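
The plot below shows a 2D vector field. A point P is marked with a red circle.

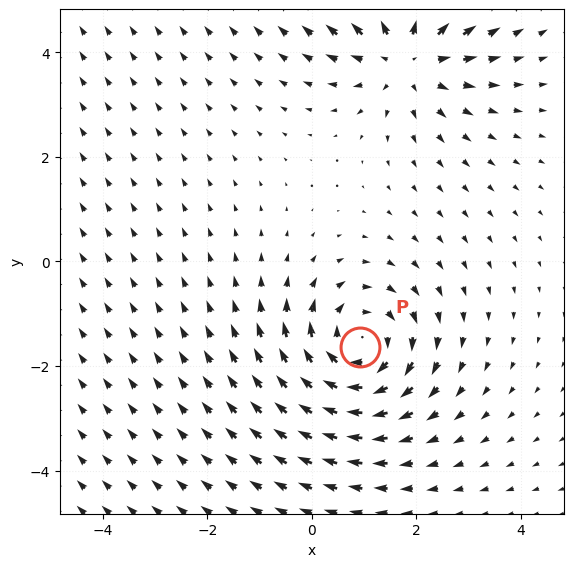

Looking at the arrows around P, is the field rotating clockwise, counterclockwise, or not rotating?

clockwise

Near P at (0.9, -1.6) the arrows circulate clockwise. The curl (z-component) there is about -4; negative curl means clockwise rotation.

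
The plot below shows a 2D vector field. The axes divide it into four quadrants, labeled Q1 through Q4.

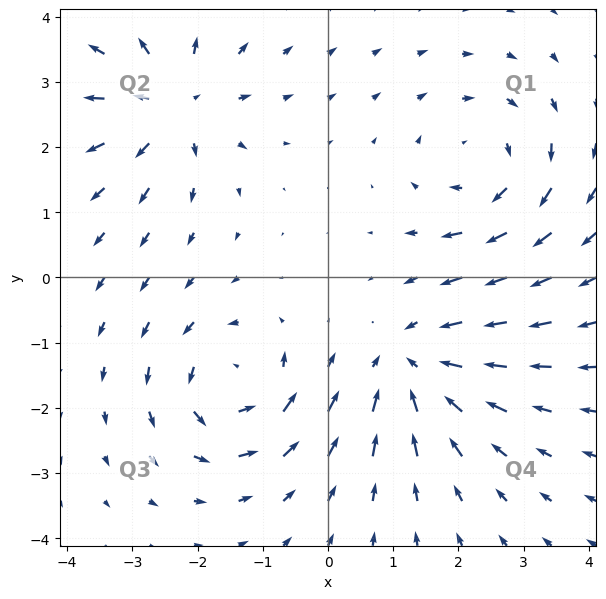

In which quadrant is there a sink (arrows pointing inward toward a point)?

Q4

The sink sits at approximately (1.3, -1.3), which lies in quadrant Q4. The divergence there is about -5, negative as expected for a sink.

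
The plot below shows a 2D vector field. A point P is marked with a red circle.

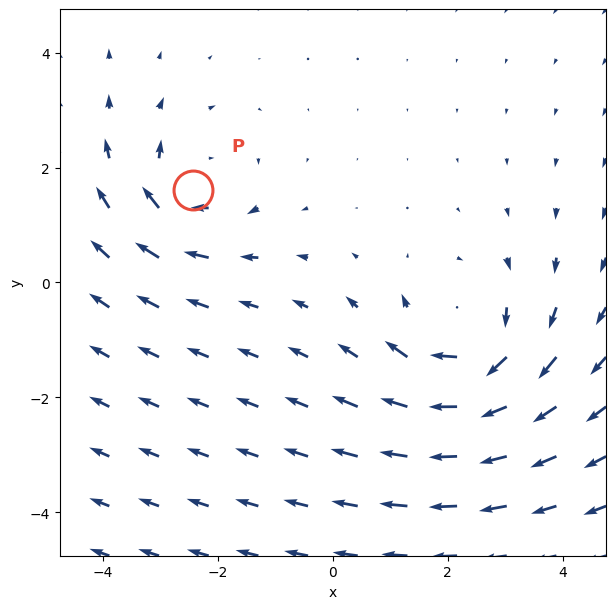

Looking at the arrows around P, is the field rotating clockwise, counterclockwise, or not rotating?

Near P at (-2.4, 1.6) the arrows circulate clockwise. The curl (z-component) there is about -3; negative curl means clockwise rotation.

clockwise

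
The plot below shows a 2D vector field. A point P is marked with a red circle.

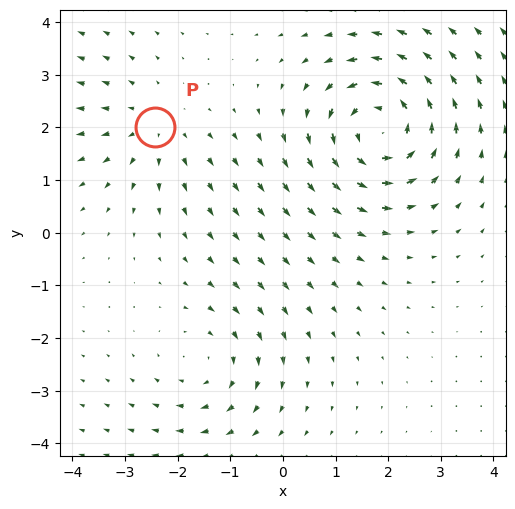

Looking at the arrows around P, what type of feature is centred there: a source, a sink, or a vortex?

source

At P (-2.4, 2.0) the arrows spread outward. Divergence about +2, curl ≈0 — positive divergence with near-zero curl is a source.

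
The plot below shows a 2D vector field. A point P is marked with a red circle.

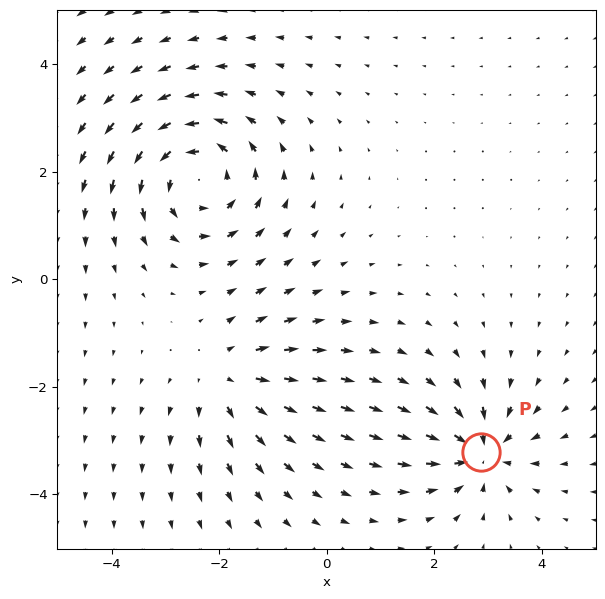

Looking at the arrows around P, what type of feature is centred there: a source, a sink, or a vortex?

sink

At P (2.9, -3.2) the arrows converge inward. Divergence about -5, curl ≈0 — negative divergence with near-zero curl is a sink.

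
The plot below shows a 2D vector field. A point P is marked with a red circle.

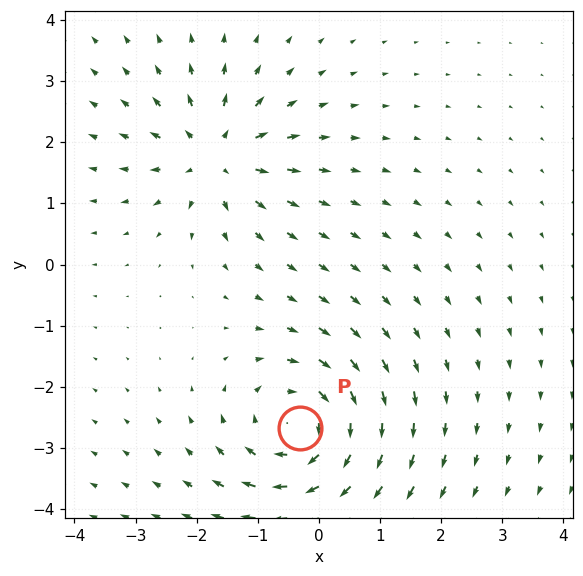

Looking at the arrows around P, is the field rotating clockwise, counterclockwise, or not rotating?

clockwise

Near P at (-0.3, -2.7) the arrows circulate clockwise. The curl (z-component) there is about -3; negative curl means clockwise rotation.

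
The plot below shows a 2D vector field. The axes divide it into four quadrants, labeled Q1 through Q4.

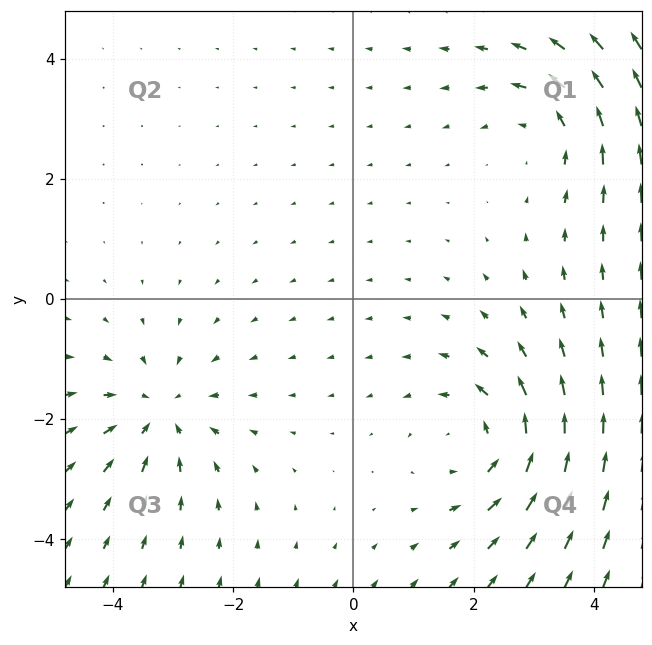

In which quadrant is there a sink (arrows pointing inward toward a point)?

Q3

The sink sits at approximately (-3.2, -1.9), which lies in quadrant Q3. The divergence there is about -3, negative as expected for a sink.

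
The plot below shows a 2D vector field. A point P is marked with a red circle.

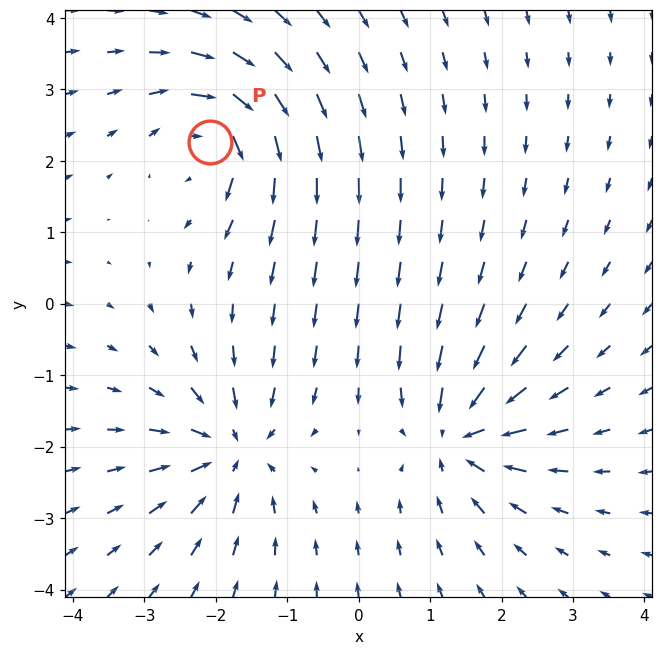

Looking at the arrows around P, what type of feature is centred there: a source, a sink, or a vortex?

At P (-2.1, 2.3) the arrows circulate clockwise. Divergence ≈0, curl about -6 — near-zero divergence with nonzero curl is a vortex.

vortex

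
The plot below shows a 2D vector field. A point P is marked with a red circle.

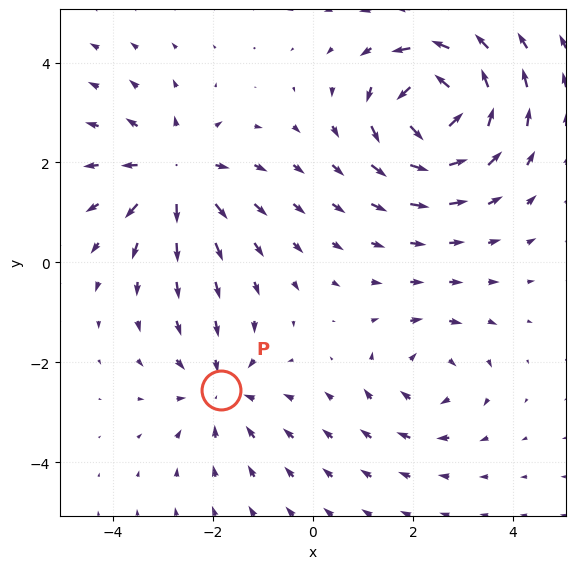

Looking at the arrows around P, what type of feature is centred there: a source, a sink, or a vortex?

sink

At P (-1.8, -2.5) the arrows converge inward. Divergence about -3, curl ≈0 — negative divergence with near-zero curl is a sink.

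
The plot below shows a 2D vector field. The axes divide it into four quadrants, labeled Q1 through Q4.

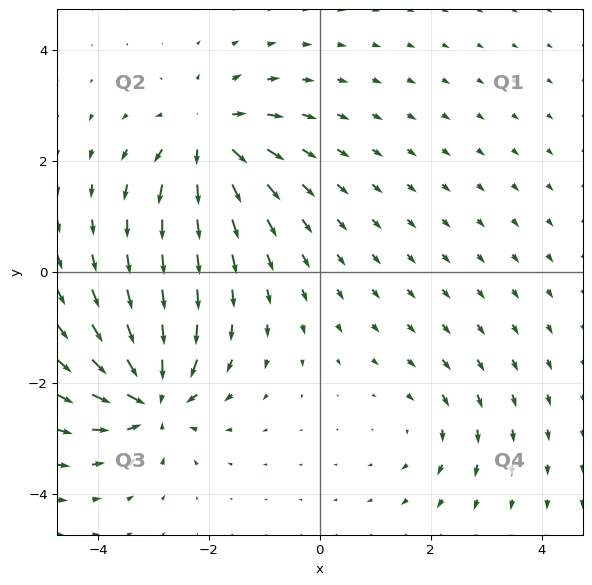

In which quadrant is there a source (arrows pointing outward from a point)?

The source sits at approximately (-2.0, 2.4), which lies in quadrant Q2. The divergence there is about +6, positive as expected for a source.

Q2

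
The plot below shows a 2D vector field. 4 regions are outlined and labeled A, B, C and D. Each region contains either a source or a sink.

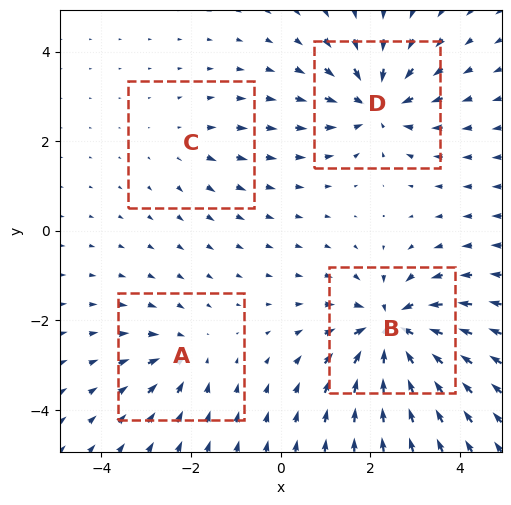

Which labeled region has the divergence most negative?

B

Divergence at each region's feature centre — A: about -3, B: about -8, C: about +2, D: about -6. Region B is most negative.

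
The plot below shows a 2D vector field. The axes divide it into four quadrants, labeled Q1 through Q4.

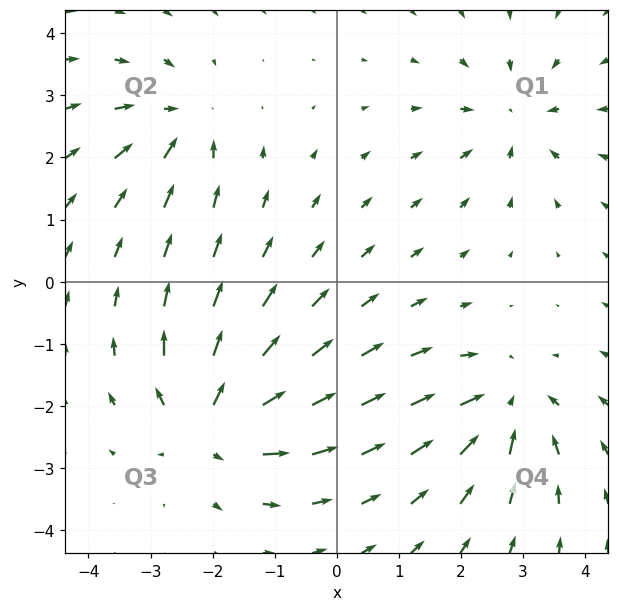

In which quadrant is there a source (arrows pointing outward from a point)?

The source sits at approximately (-2.0, -2.3), which lies in quadrant Q3. The divergence there is about +6, positive as expected for a source.

Q3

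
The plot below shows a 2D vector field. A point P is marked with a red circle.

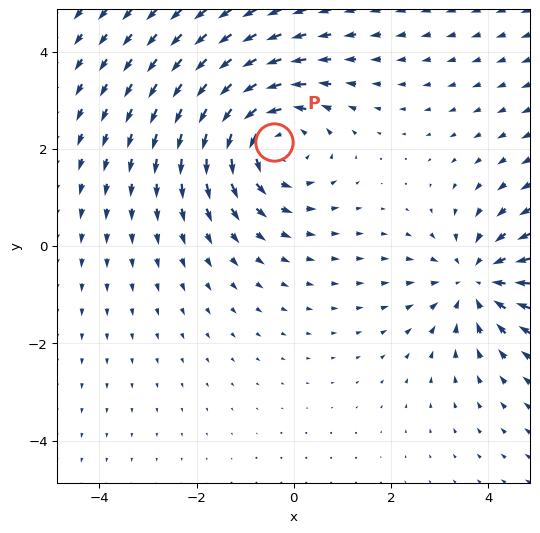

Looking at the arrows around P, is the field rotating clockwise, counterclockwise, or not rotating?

Near P at (-0.4, 2.1) the arrows circulate counterclockwise. The curl (z-component) there is about +3; positive curl means counterclockwise rotation.

counterclockwise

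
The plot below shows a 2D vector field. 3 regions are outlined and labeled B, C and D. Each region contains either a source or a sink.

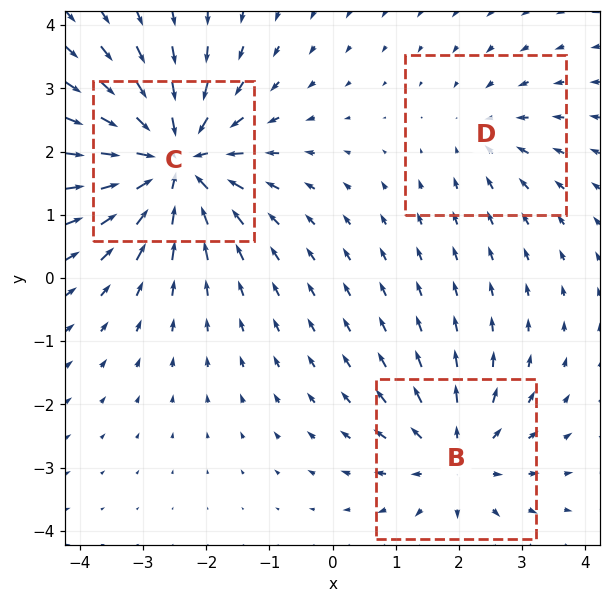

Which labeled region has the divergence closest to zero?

Divergence at each region's feature centre — B: about +3, C: about -5, D: about -2. Region D is closest to zero.

D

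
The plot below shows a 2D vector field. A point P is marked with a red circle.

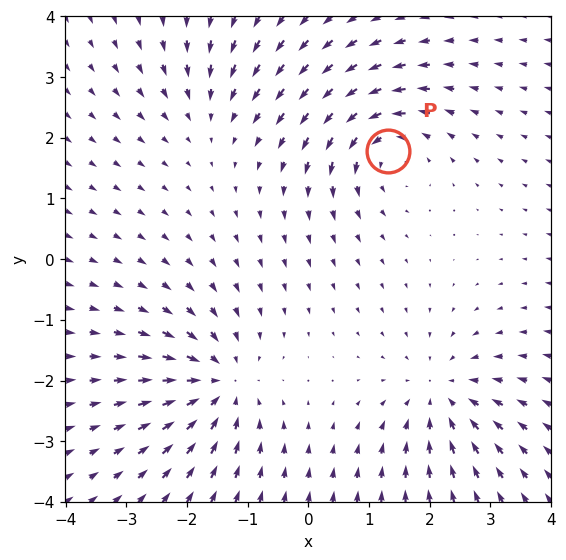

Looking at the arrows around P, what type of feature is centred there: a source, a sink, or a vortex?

At P (1.3, 1.8) the arrows circulate counterclockwise. Divergence ≈0, curl about +6 — near-zero divergence with nonzero curl is a vortex.

vortex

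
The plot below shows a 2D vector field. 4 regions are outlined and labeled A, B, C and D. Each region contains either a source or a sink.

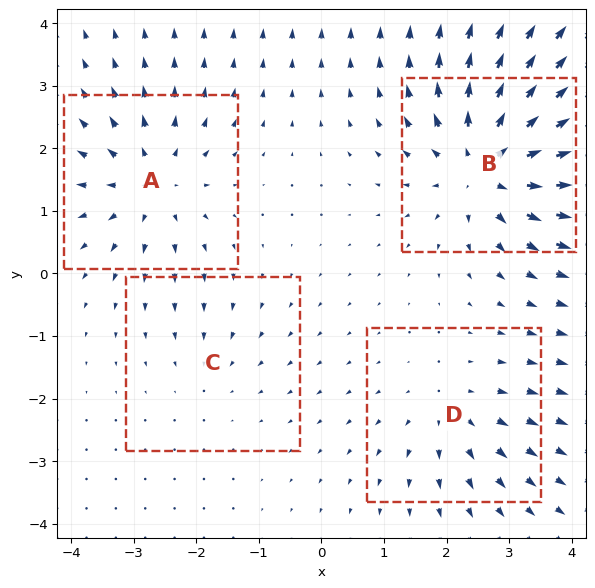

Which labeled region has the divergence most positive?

Divergence at each region's feature centre — A: about +5, B: about +7, C: about -2, D: about +4. Region B is most positive.

B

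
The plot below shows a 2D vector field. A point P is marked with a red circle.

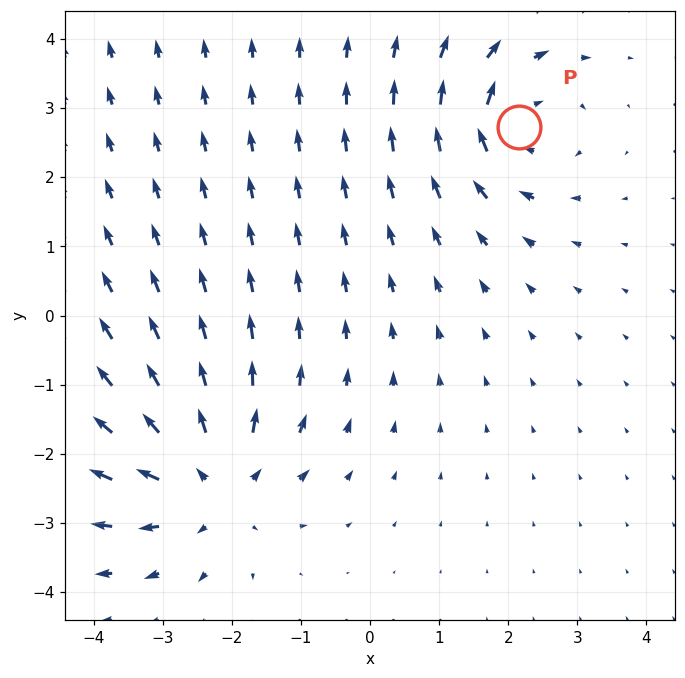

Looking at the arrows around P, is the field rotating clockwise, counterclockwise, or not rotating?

Near P at (2.2, 2.7) the arrows circulate clockwise. The curl (z-component) there is about -4; negative curl means clockwise rotation.

clockwise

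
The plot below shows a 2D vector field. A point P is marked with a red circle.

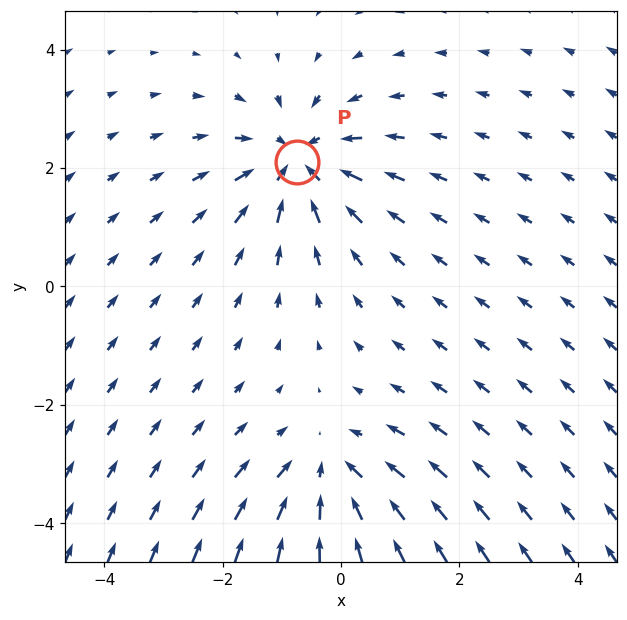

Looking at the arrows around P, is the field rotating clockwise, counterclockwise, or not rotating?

not rotating

Near P at (-0.7, 2.1) the arrows show no circulation. The curl there is ≈0.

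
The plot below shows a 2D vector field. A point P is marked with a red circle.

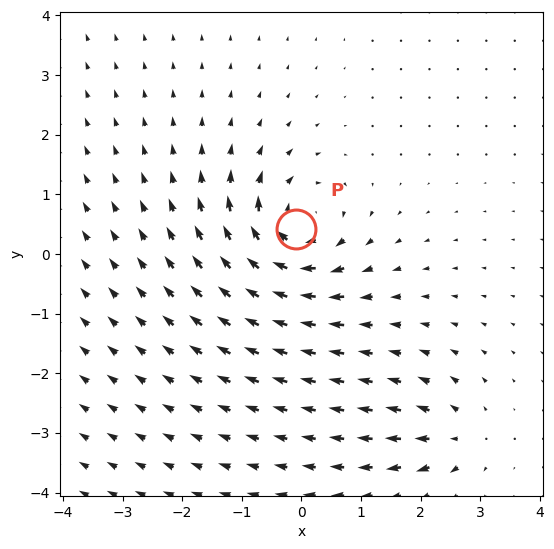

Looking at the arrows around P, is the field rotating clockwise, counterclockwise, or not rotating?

Near P at (-0.1, 0.4) the arrows circulate clockwise. The curl (z-component) there is about -7; negative curl means clockwise rotation.

clockwise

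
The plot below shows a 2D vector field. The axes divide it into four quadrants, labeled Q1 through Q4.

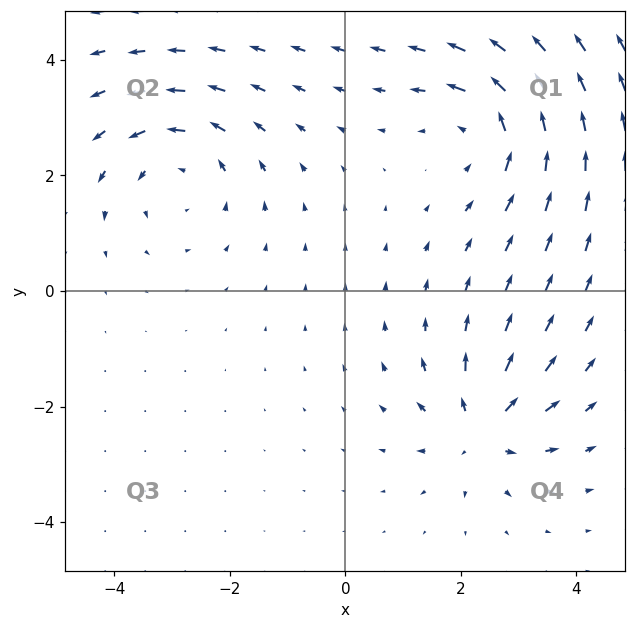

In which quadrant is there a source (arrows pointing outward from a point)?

The source sits at approximately (2.4, -2.4), which lies in quadrant Q4. The divergence there is about +5, positive as expected for a source.

Q4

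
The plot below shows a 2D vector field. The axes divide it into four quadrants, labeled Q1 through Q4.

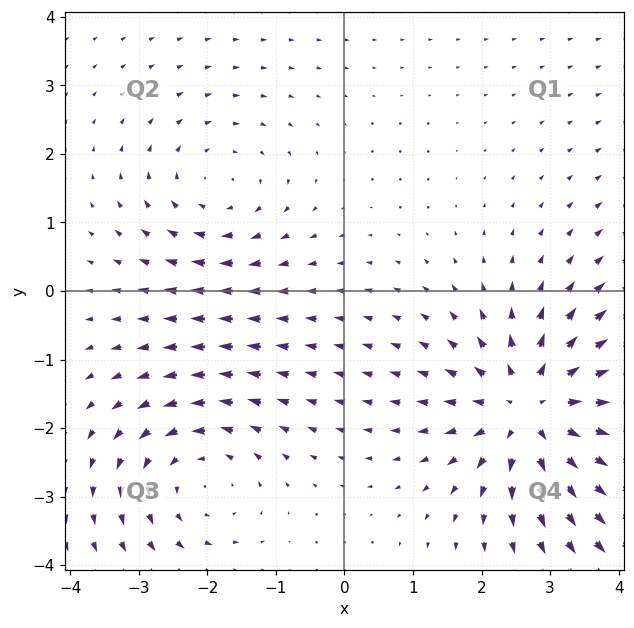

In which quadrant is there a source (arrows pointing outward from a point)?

The source sits at approximately (2.8, -1.7), which lies in quadrant Q4. The divergence there is about +5, positive as expected for a source.

Q4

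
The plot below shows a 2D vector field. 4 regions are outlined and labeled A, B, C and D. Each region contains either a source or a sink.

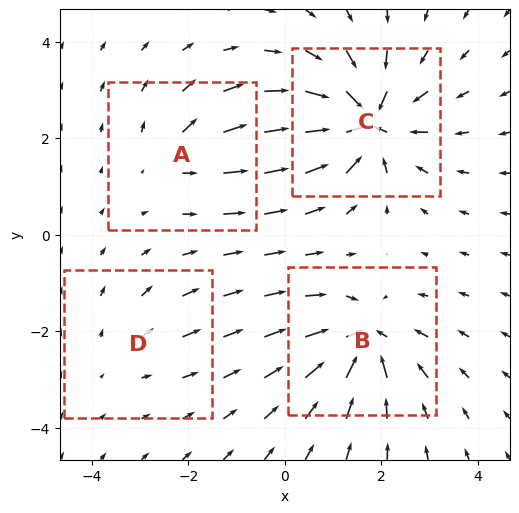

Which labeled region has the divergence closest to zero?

Divergence at each region's feature centre — A: about +4, B: about -6, C: about -8, D: about +2. Region D is closest to zero.

D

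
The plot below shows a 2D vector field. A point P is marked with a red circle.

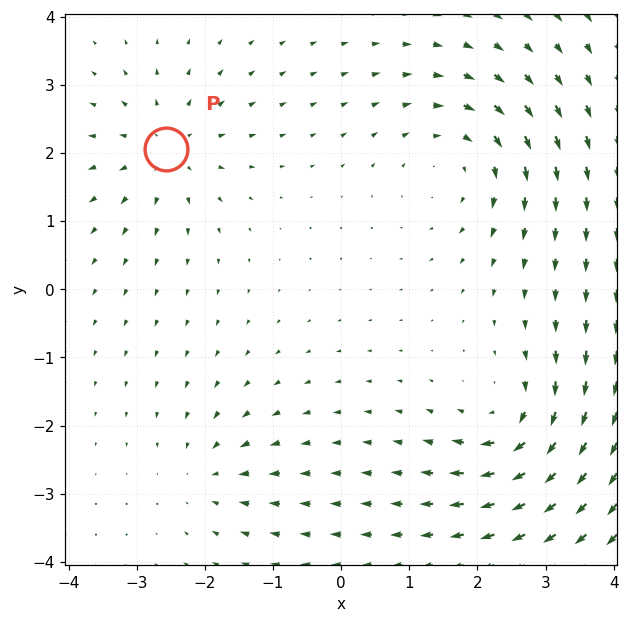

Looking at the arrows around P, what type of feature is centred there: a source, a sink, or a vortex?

source

At P (-2.6, 2.1) the arrows spread outward. Divergence about +4, curl ≈0 — positive divergence with near-zero curl is a source.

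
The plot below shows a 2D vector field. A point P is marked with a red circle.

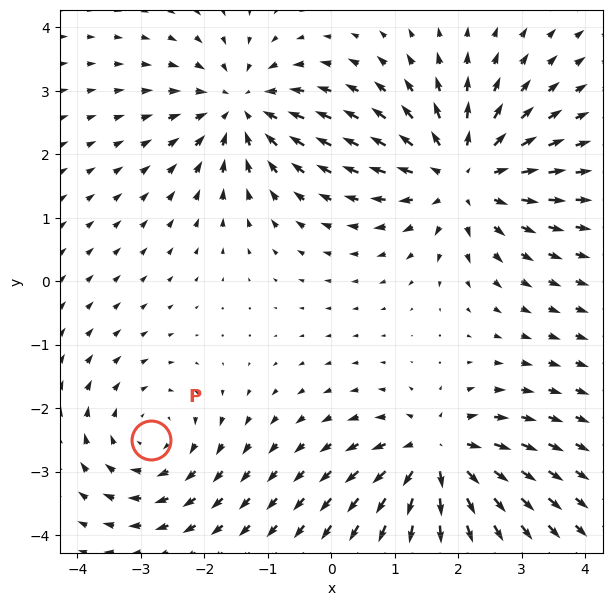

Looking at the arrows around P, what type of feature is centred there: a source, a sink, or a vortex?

At P (-2.8, -2.5) the arrows circulate clockwise. Divergence ≈0, curl about -3 — near-zero divergence with nonzero curl is a vortex.

vortex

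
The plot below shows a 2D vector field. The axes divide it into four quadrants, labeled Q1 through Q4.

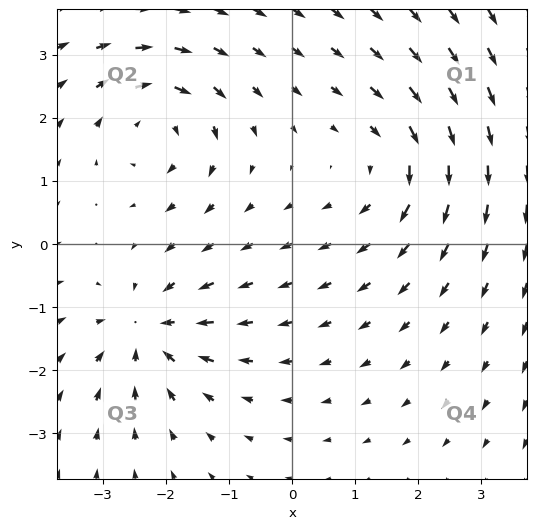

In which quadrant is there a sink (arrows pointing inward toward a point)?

Q3

The sink sits at approximately (-2.3, -1.4), which lies in quadrant Q3. The divergence there is about -4, negative as expected for a sink.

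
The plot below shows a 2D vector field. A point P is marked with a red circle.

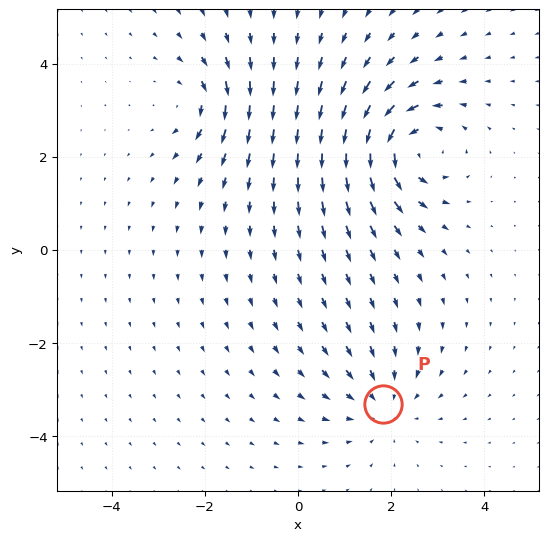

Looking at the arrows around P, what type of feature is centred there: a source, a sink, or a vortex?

At P (1.8, -3.3) the arrows converge inward. Divergence about -3, curl ≈0 — negative divergence with near-zero curl is a sink.

sink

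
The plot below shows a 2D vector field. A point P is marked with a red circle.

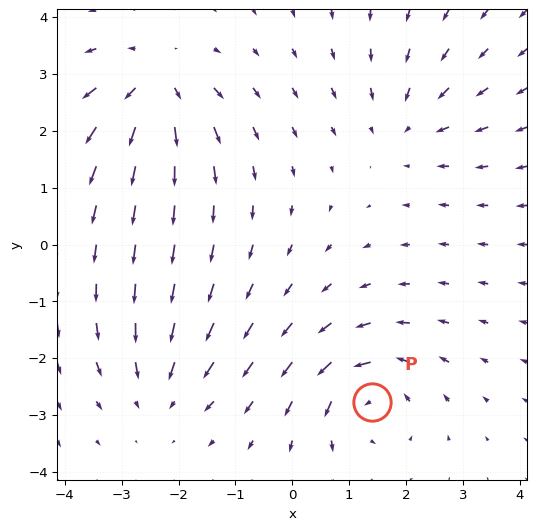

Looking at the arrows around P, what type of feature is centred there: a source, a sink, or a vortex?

At P (1.4, -2.8) the arrows circulate counterclockwise. Divergence ≈0, curl about +6 — near-zero divergence with nonzero curl is a vortex.

vortex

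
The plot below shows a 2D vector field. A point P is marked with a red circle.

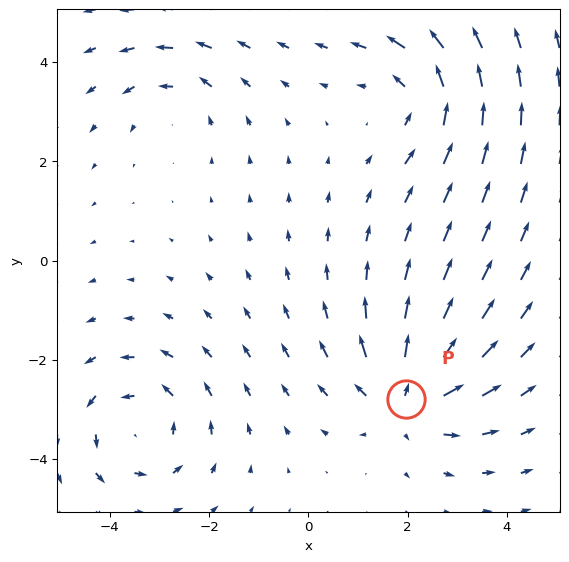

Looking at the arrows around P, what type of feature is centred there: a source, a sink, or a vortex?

source

At P (2.0, -2.8) the arrows spread outward. Divergence about +5, curl ≈0 — positive divergence with near-zero curl is a source.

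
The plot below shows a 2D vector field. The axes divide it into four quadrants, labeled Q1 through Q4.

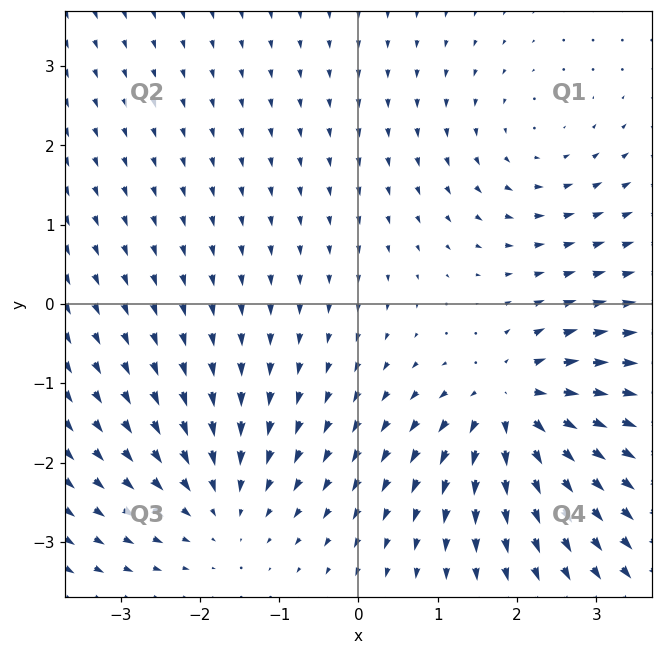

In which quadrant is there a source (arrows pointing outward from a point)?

The source sits at approximately (2.0, -1.3), which lies in quadrant Q4. The divergence there is about +5, positive as expected for a source.

Q4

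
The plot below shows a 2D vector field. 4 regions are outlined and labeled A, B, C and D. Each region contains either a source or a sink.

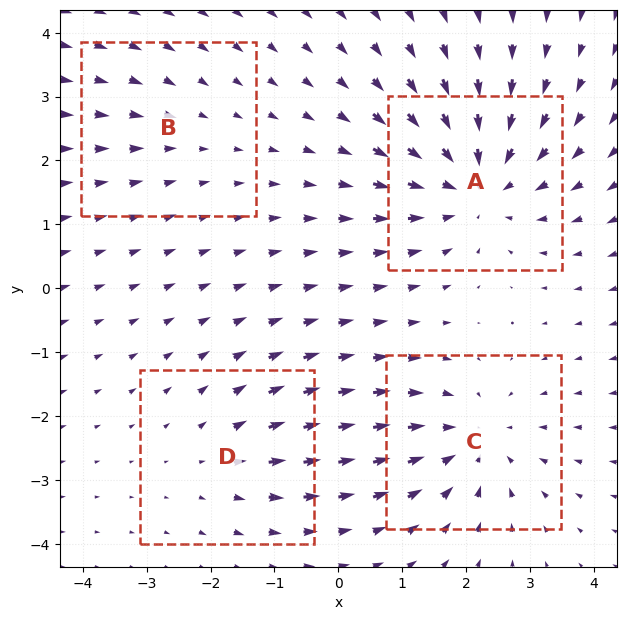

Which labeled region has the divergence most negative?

Divergence at each region's feature centre — A: about -6, B: about -2, C: about -4, D: about +3. Region A is most negative.

A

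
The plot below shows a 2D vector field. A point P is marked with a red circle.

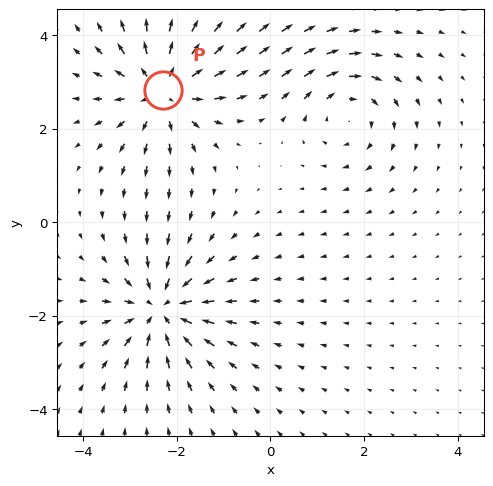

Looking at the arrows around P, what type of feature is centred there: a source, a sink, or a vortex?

source

At P (-2.3, 2.8) the arrows spread outward. Divergence about +5, curl ≈0 — positive divergence with near-zero curl is a source.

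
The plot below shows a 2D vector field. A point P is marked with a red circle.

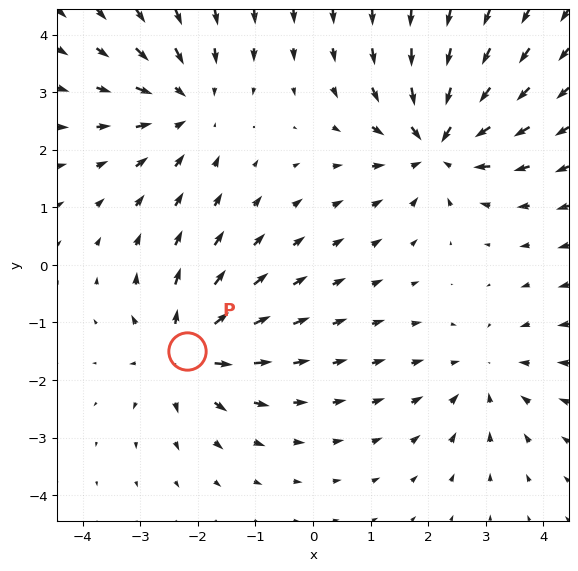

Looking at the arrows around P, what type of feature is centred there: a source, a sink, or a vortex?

source

At P (-2.2, -1.5) the arrows spread outward. Divergence about +5, curl ≈0 — positive divergence with near-zero curl is a source.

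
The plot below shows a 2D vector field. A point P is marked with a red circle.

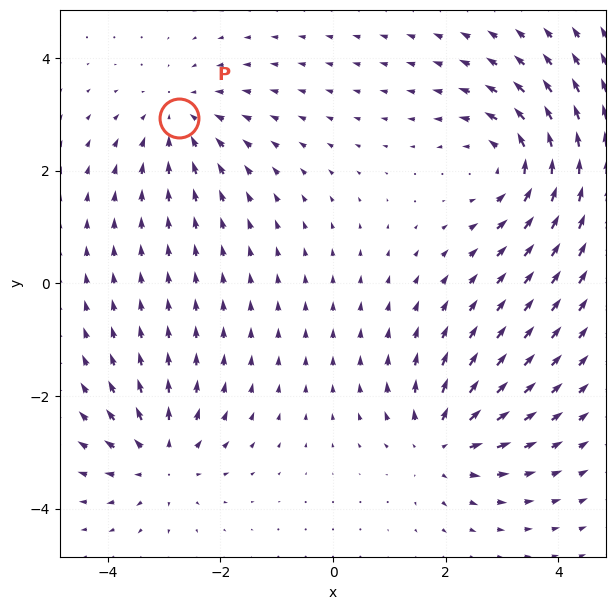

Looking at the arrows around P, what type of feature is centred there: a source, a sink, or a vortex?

sink

At P (-2.7, 2.9) the arrows converge inward. Divergence about -3, curl ≈0 — negative divergence with near-zero curl is a sink.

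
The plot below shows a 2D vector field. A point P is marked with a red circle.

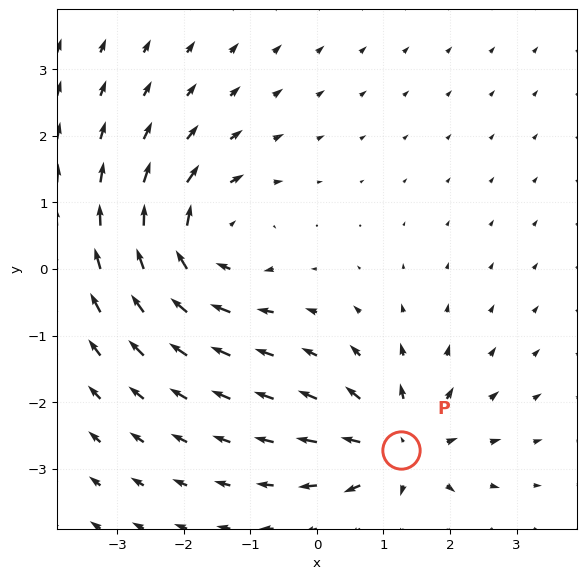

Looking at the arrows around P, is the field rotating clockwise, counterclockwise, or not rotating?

Near P at (1.3, -2.7) the arrows show no circulation. The curl there is ≈0.

not rotating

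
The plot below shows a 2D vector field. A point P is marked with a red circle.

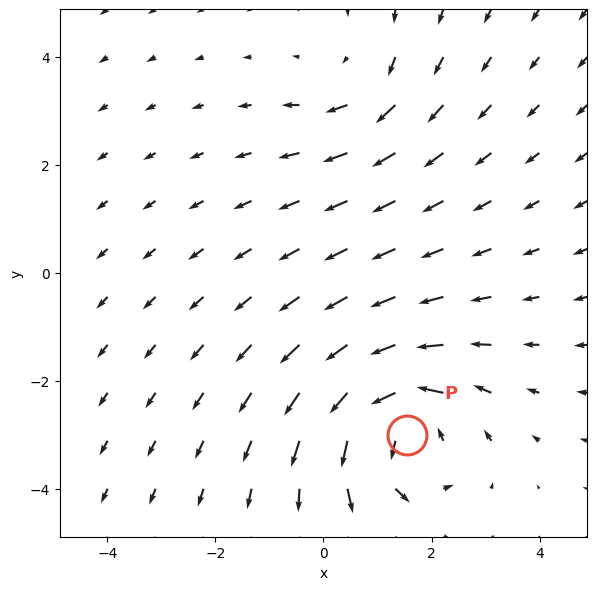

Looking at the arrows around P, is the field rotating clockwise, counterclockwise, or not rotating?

Near P at (1.5, -3.0) the arrows circulate counterclockwise. The curl (z-component) there is about +5; positive curl means counterclockwise rotation.

counterclockwise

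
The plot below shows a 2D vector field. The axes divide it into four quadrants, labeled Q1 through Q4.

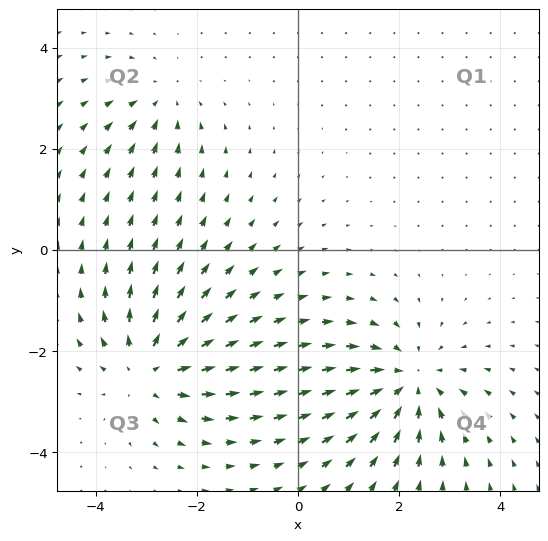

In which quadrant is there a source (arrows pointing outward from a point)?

Q3

The source sits at approximately (-2.9, -2.3), which lies in quadrant Q3. The divergence there is about +5, positive as expected for a source.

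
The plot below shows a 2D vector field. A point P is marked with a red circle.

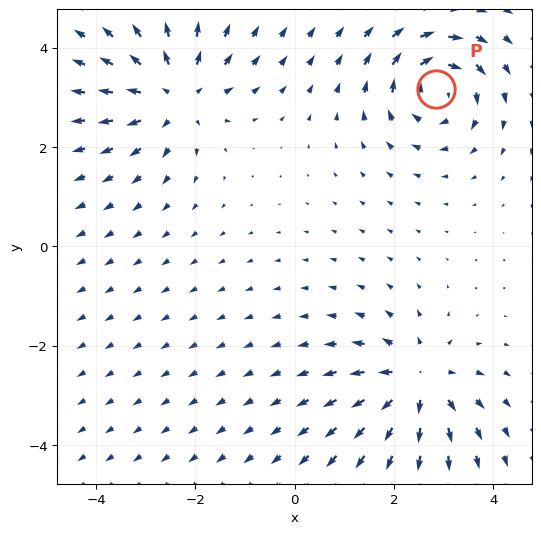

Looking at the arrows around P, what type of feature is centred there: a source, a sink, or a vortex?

vortex

At P (2.9, 3.2) the arrows circulate clockwise. Divergence ≈0, curl about -6 — near-zero divergence with nonzero curl is a vortex.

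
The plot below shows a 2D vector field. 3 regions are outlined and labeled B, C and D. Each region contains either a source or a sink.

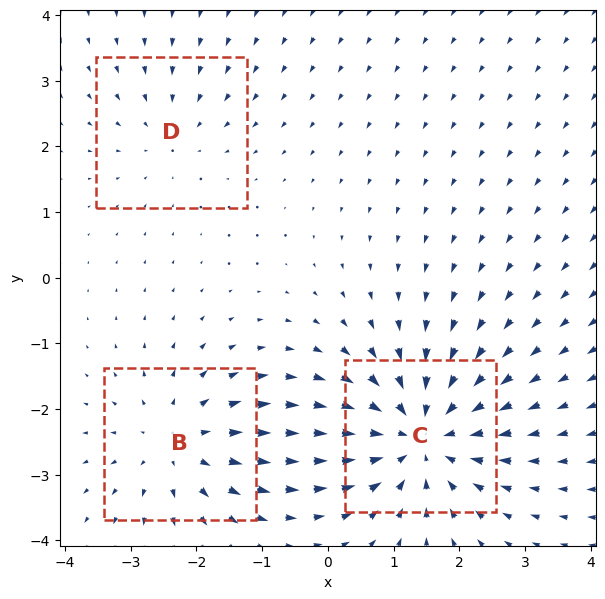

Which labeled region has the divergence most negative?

C

Divergence at each region's feature centre — B: about +3, C: about -5, D: about -2. Region C is most negative.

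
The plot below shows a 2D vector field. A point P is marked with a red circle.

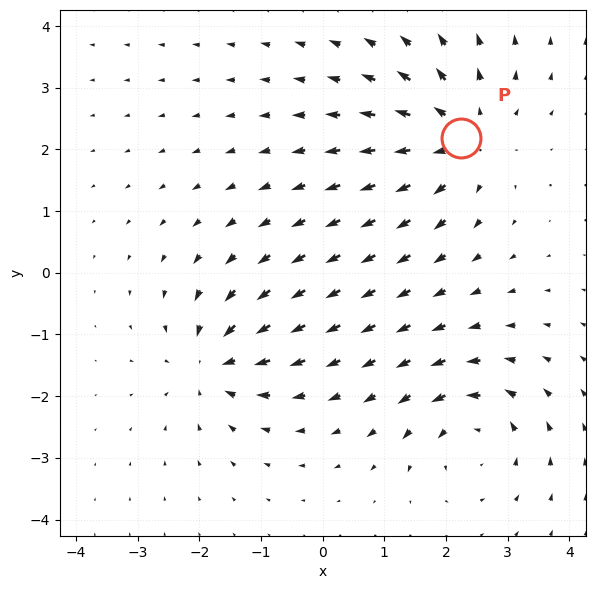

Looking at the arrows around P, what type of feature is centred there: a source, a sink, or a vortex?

source

At P (2.2, 2.2) the arrows spread outward. Divergence about +4, curl ≈0 — positive divergence with near-zero curl is a source.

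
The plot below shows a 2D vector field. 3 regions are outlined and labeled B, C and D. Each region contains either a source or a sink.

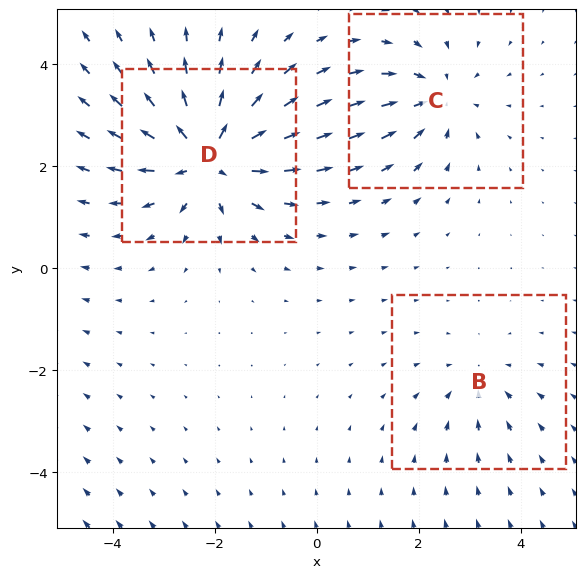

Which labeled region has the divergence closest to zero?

B

Divergence at each region's feature centre — B: about -2, C: about -3, D: about +6. Region B is closest to zero.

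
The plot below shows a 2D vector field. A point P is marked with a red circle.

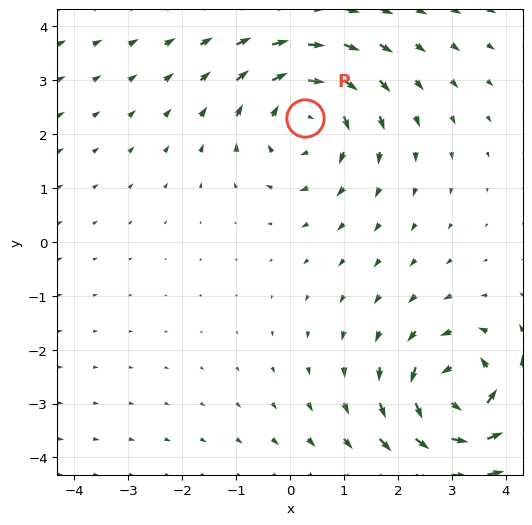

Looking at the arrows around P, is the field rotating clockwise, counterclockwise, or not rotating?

Near P at (0.3, 2.3) the arrows circulate clockwise. The curl (z-component) there is about -3; negative curl means clockwise rotation.

clockwise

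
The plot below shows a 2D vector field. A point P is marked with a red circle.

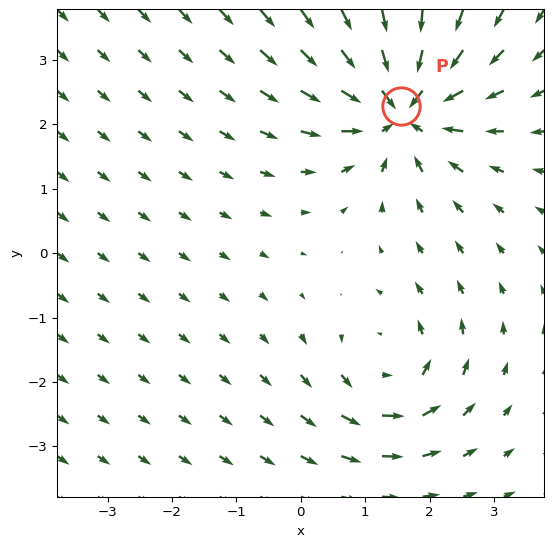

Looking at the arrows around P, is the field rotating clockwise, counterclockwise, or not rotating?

Near P at (1.6, 2.3) the arrows show no circulation. The curl there is ≈0.

not rotating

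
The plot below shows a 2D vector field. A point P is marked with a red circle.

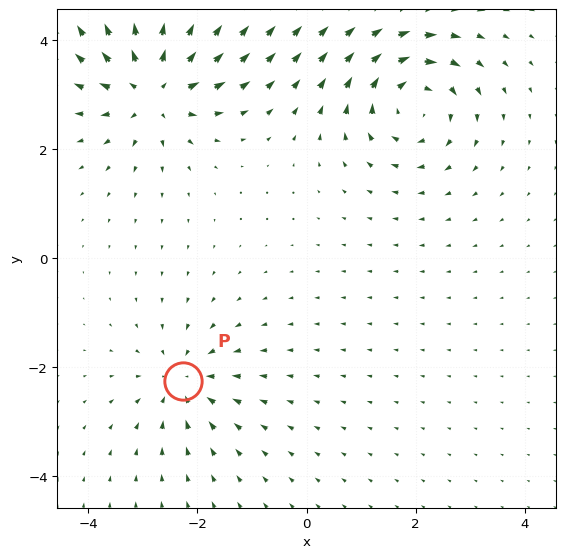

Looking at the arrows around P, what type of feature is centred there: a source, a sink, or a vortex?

At P (-2.3, -2.3) the arrows converge inward. Divergence about -4, curl ≈0 — negative divergence with near-zero curl is a sink.

sink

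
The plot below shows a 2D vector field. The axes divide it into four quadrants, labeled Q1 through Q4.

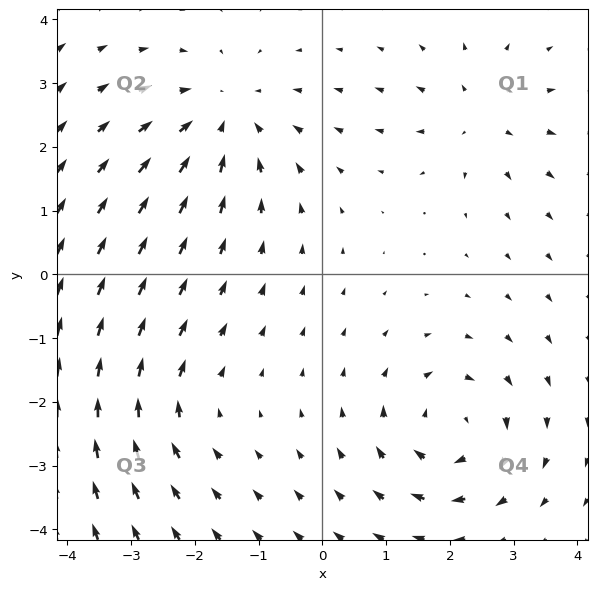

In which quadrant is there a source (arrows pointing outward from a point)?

Q1

The source sits at approximately (2.5, 2.5), which lies in quadrant Q1. The divergence there is about +4, positive as expected for a source.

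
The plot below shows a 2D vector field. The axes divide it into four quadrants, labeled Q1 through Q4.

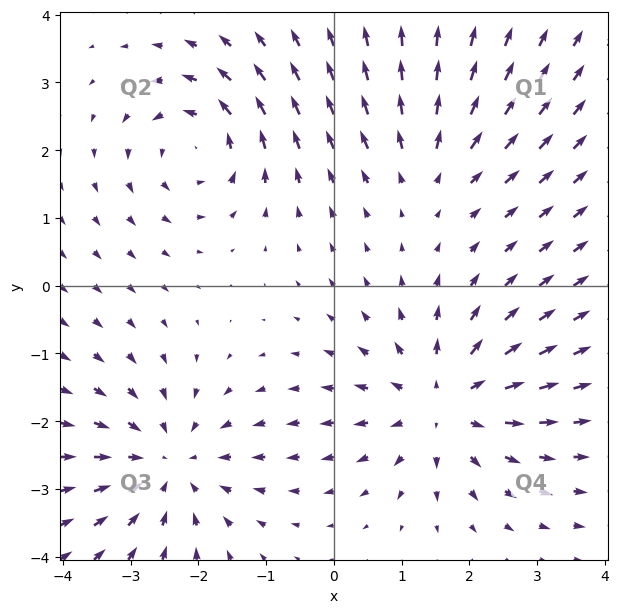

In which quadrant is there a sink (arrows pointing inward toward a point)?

Q3

The sink sits at approximately (-2.4, -2.6), which lies in quadrant Q3. The divergence there is about -4, negative as expected for a sink.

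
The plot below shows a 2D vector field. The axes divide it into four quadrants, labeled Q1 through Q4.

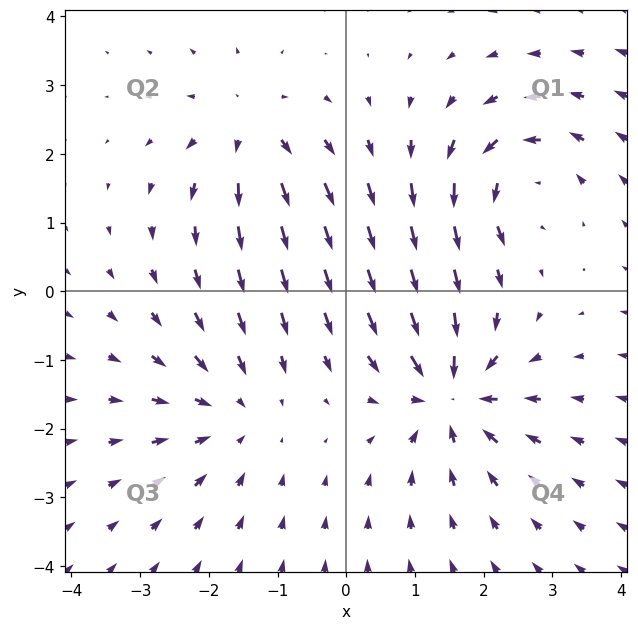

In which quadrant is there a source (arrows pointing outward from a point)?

The source sits at approximately (-1.4, 2.3), which lies in quadrant Q2. The divergence there is about +3, positive as expected for a source.

Q2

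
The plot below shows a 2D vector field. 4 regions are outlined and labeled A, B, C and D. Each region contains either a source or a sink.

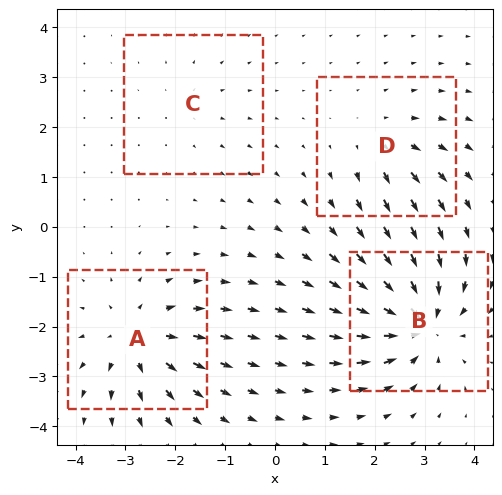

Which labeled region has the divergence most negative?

Divergence at each region's feature centre — A: about +6, B: about -8, C: about +2, D: about +4. Region B is most negative.

B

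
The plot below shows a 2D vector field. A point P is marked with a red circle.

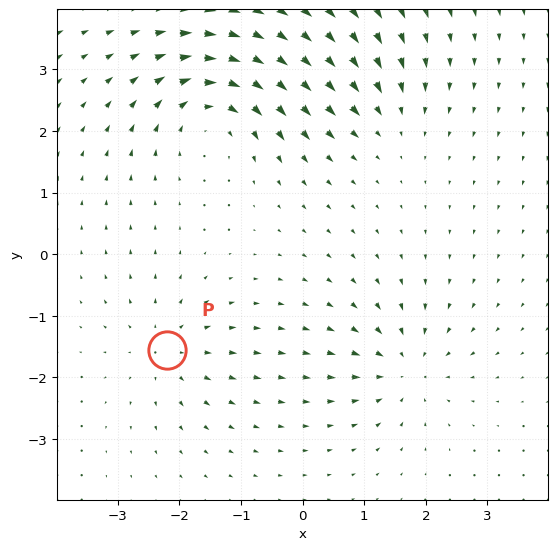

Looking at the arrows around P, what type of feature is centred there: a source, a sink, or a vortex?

source

At P (-2.2, -1.5) the arrows spread outward. Divergence about +3, curl ≈0 — positive divergence with near-zero curl is a source.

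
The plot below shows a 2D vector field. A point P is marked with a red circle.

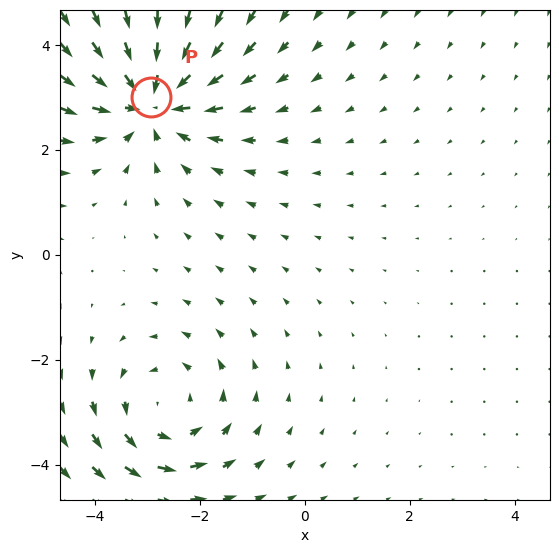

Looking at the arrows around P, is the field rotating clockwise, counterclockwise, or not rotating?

Near P at (-2.9, 3.0) the arrows show no circulation. The curl there is ≈0.

not rotating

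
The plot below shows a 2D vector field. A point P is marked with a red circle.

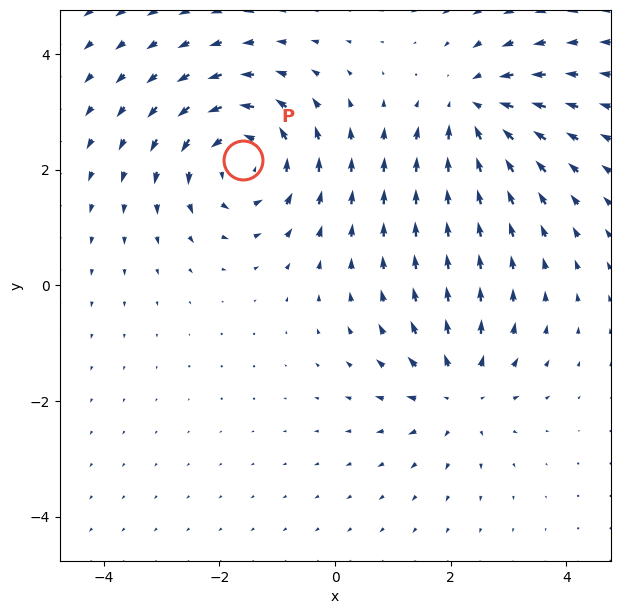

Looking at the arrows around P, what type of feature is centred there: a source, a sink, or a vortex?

At P (-1.6, 2.2) the arrows circulate counterclockwise. Divergence ≈0, curl about +5 — near-zero divergence with nonzero curl is a vortex.

vortex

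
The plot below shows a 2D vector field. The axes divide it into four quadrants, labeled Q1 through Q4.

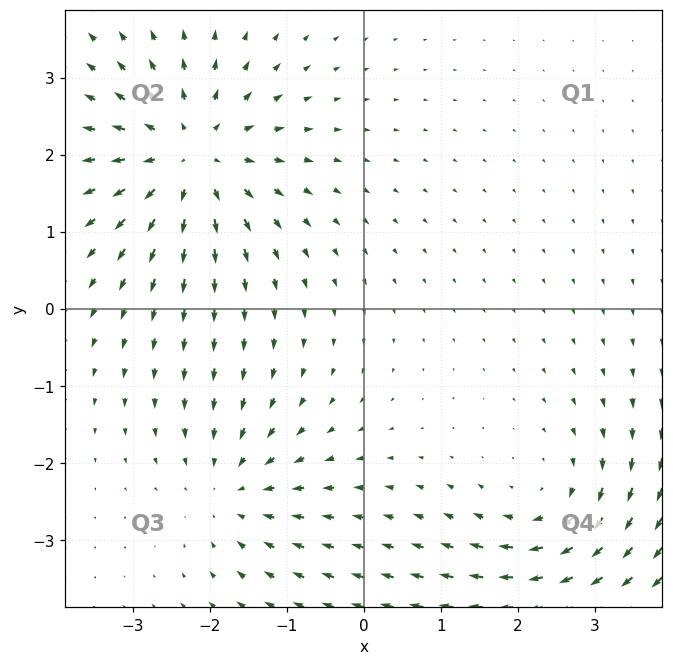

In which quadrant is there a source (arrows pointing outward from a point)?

The source sits at approximately (-2.2, 2.0), which lies in quadrant Q2. The divergence there is about +6, positive as expected for a source.

Q2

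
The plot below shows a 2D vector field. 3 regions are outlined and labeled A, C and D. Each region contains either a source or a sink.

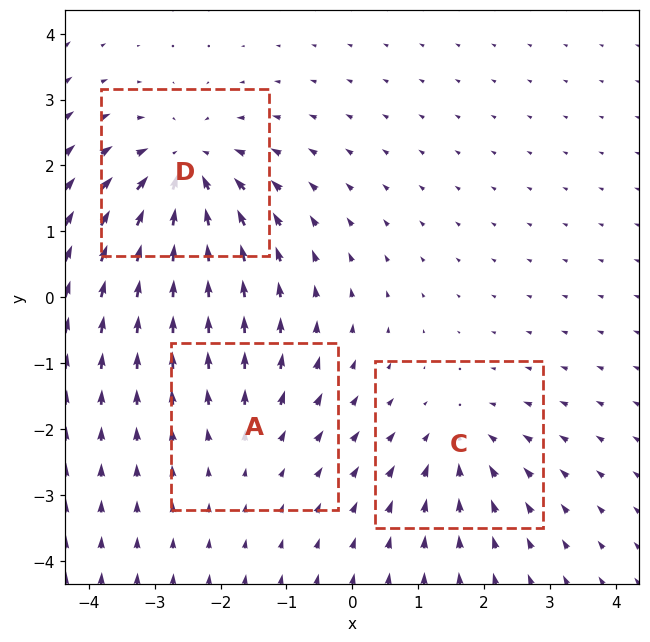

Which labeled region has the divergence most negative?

Divergence at each region's feature centre — A: about +2, C: about -3, D: about -5. Region D is most negative.

D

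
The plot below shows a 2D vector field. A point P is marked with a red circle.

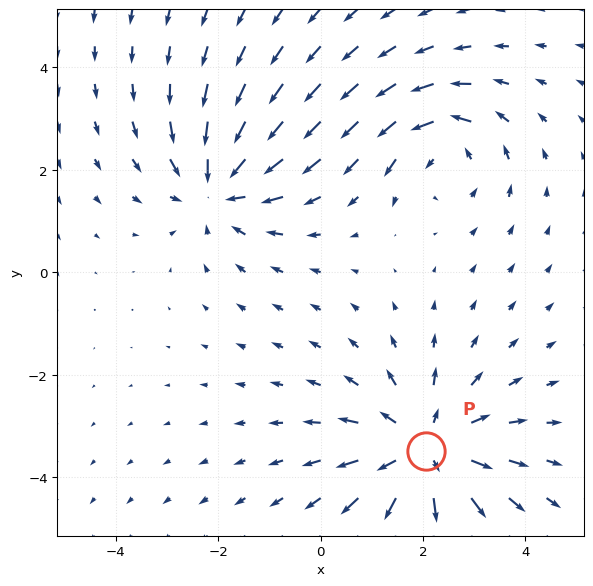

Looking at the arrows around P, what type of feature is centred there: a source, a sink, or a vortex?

source

At P (2.0, -3.5) the arrows spread outward. Divergence about +4, curl ≈0 — positive divergence with near-zero curl is a source.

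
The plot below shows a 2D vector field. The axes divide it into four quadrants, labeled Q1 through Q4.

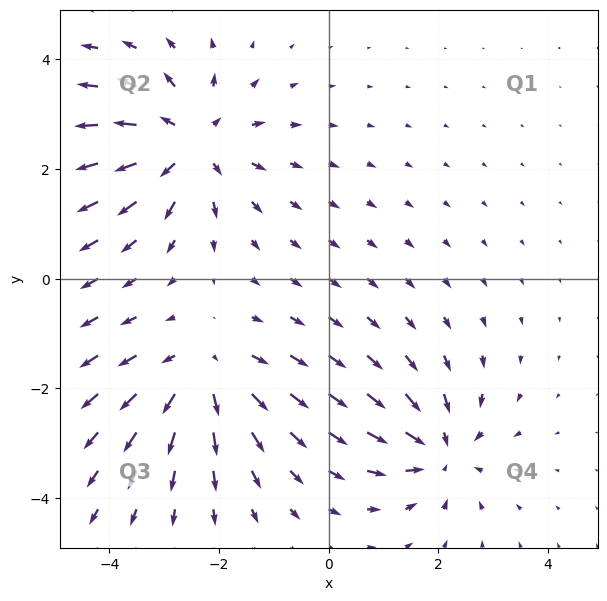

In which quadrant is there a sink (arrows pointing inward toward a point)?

The sink sits at approximately (2.0, -3.1), which lies in quadrant Q4. The divergence there is about -4, negative as expected for a sink.

Q4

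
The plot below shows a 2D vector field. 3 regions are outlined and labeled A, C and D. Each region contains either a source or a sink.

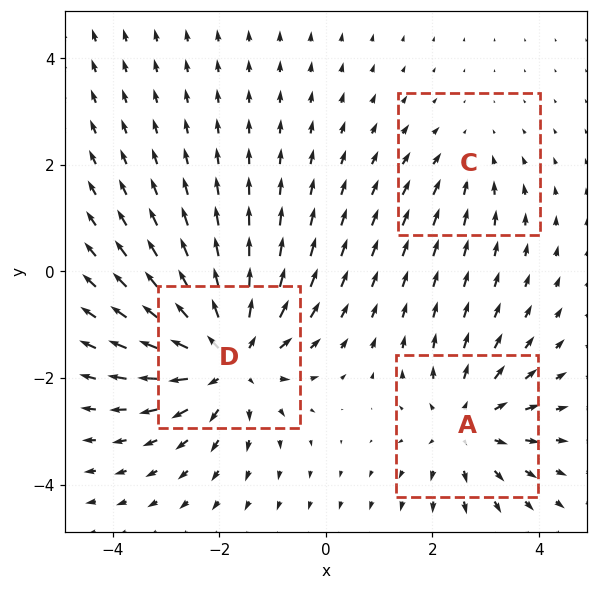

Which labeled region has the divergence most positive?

D

Divergence at each region's feature centre — A: about +3, C: about -2, D: about +5. Region D is most positive.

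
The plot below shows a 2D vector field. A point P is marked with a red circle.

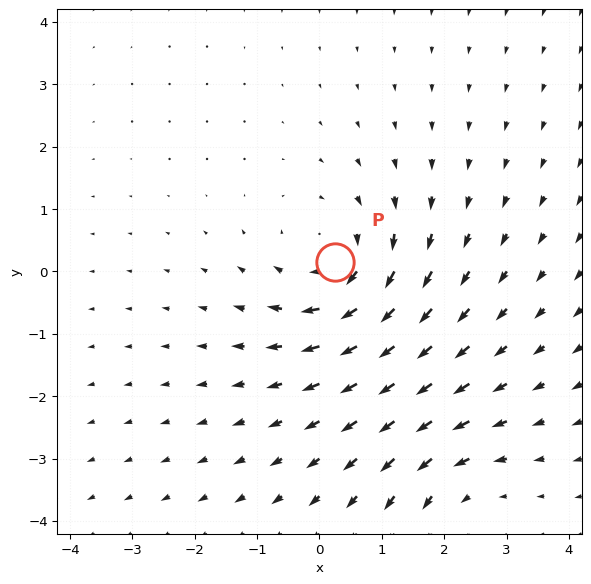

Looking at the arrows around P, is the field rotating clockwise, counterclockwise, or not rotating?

Near P at (0.2, 0.1) the arrows circulate clockwise. The curl (z-component) there is about -4; negative curl means clockwise rotation.

clockwise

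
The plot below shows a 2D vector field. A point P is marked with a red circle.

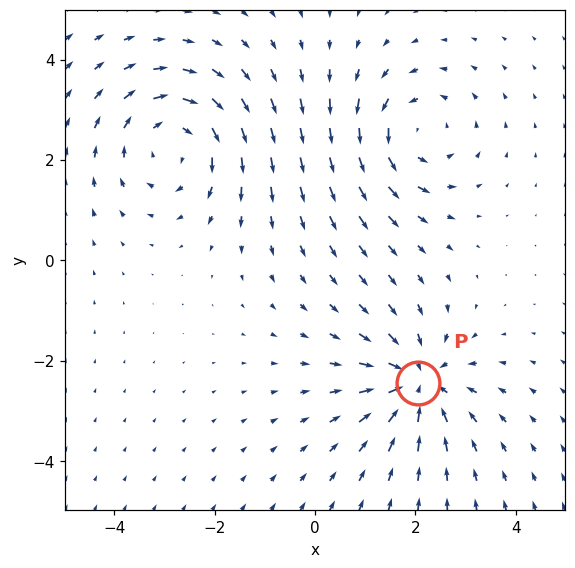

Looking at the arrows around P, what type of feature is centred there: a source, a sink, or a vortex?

At P (2.1, -2.4) the arrows converge inward. Divergence about -5, curl ≈0 — negative divergence with near-zero curl is a sink.

sink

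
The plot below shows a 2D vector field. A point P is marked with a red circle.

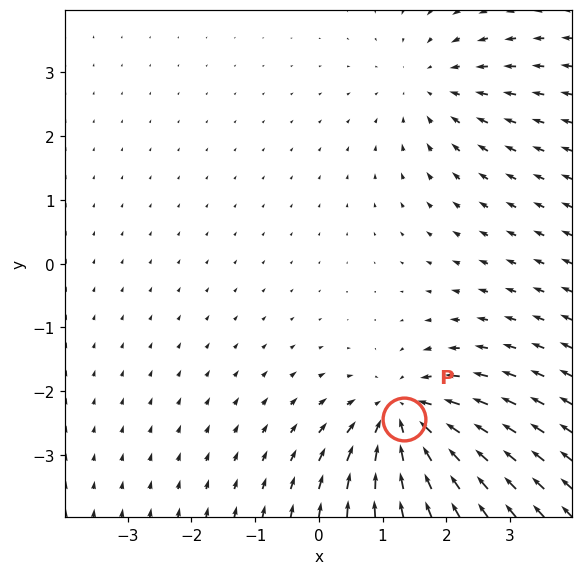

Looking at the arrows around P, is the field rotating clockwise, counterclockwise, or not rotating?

Near P at (1.3, -2.4) the arrows show no circulation. The curl there is ≈0.

not rotating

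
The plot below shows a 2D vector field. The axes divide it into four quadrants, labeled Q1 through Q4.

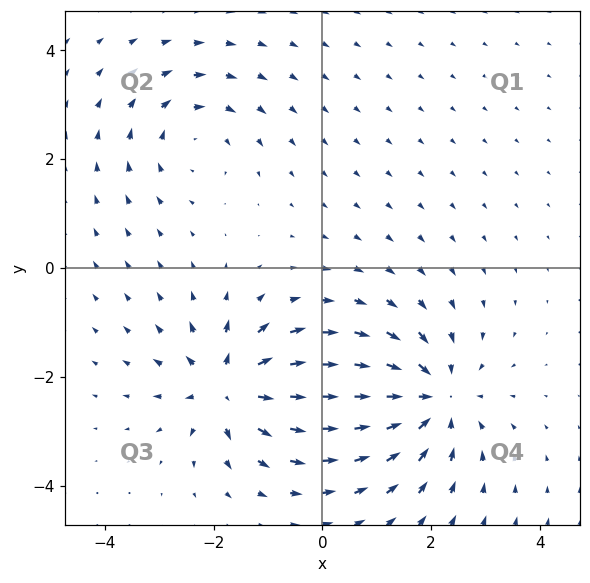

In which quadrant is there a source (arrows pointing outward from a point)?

The source sits at approximately (-1.7, -2.2), which lies in quadrant Q3. The divergence there is about +5, positive as expected for a source.

Q3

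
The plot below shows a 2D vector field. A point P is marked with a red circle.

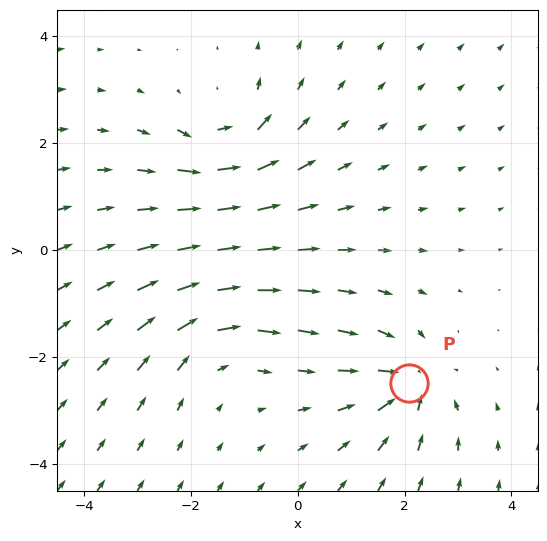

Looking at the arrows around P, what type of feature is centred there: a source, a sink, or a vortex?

sink

At P (2.1, -2.5) the arrows converge inward. Divergence about -4, curl ≈0 — negative divergence with near-zero curl is a sink.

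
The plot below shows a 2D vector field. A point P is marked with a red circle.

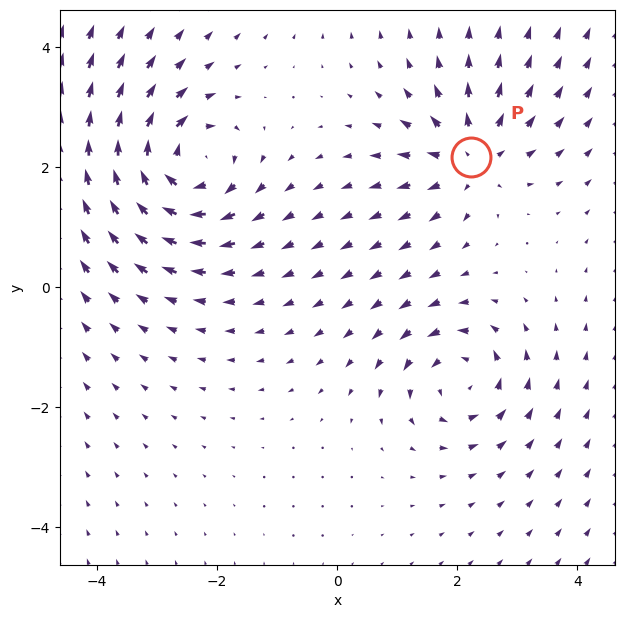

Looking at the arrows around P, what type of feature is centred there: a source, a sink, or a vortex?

At P (2.2, 2.2) the arrows spread outward. Divergence about +4, curl ≈0 — positive divergence with near-zero curl is a source.

source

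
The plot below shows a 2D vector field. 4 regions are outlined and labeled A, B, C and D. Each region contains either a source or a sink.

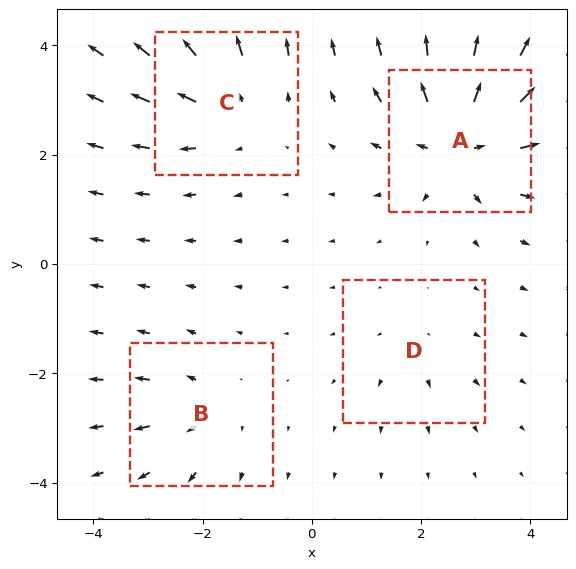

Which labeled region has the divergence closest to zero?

D

Divergence at each region's feature centre — A: about +8, B: about +4, C: about +5, D: about +2. Region D is closest to zero.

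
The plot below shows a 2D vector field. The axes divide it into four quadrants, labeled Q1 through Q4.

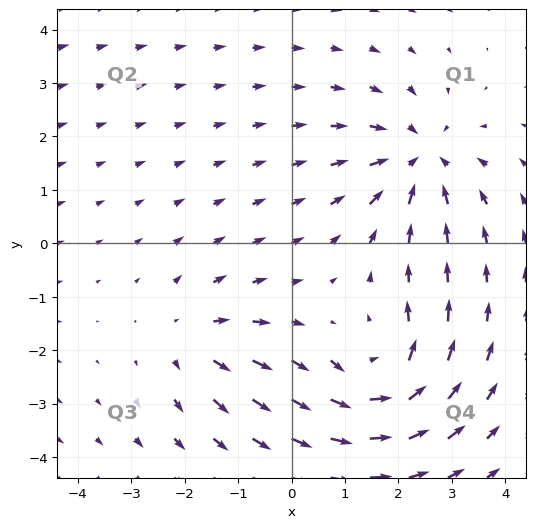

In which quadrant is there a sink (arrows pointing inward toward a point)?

The sink sits at approximately (2.4, 1.6), which lies in quadrant Q1. The divergence there is about -4, negative as expected for a sink.

Q1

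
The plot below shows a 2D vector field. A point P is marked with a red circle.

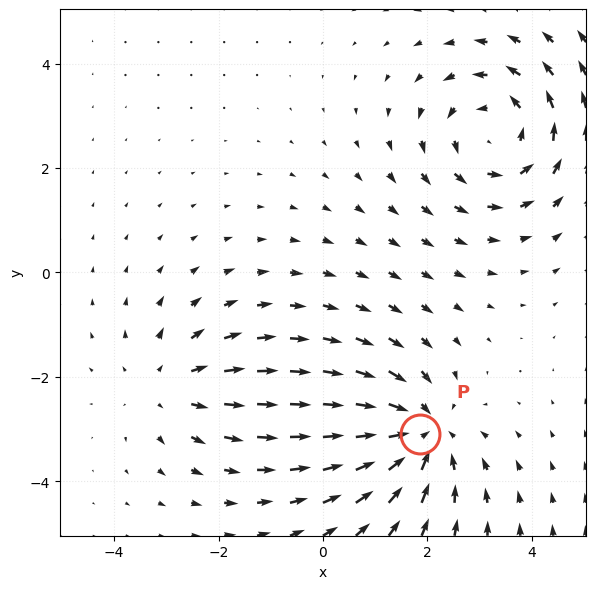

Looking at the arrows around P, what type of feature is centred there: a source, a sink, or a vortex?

At P (1.9, -3.1) the arrows converge inward. Divergence about -4, curl ≈0 — negative divergence with near-zero curl is a sink.

sink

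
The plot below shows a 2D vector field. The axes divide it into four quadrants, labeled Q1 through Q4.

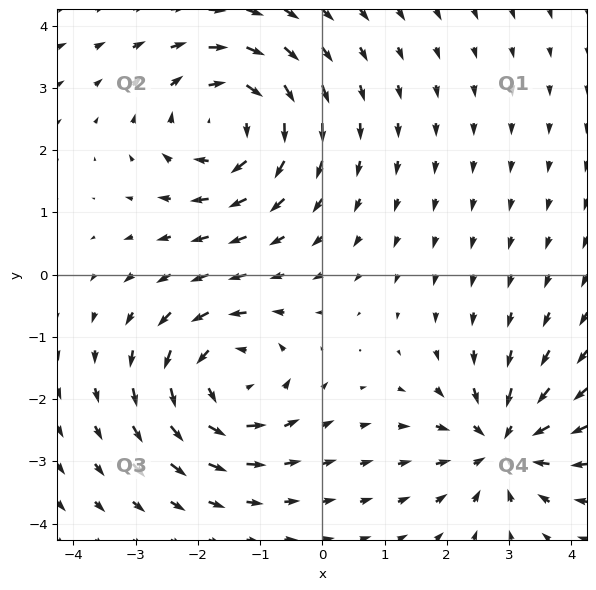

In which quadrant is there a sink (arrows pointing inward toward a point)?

Q4

The sink sits at approximately (2.9, -2.7), which lies in quadrant Q4. The divergence there is about -5, negative as expected for a sink.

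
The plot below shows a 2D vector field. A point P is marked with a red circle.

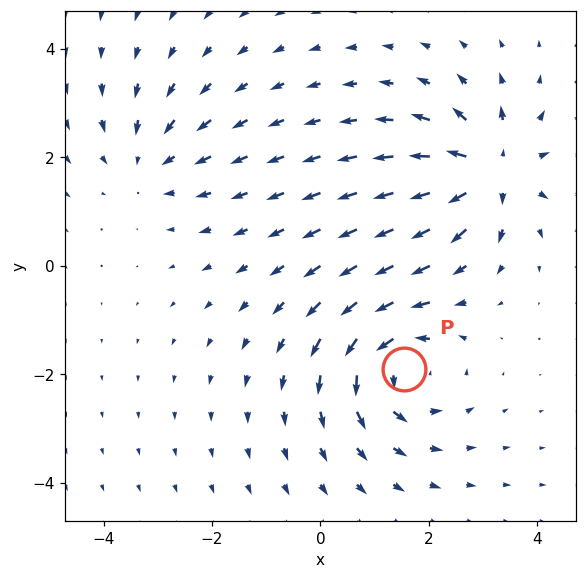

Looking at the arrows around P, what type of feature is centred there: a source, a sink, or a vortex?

vortex

At P (1.5, -1.9) the arrows circulate counterclockwise. Divergence ≈0, curl about +5 — near-zero divergence with nonzero curl is a vortex.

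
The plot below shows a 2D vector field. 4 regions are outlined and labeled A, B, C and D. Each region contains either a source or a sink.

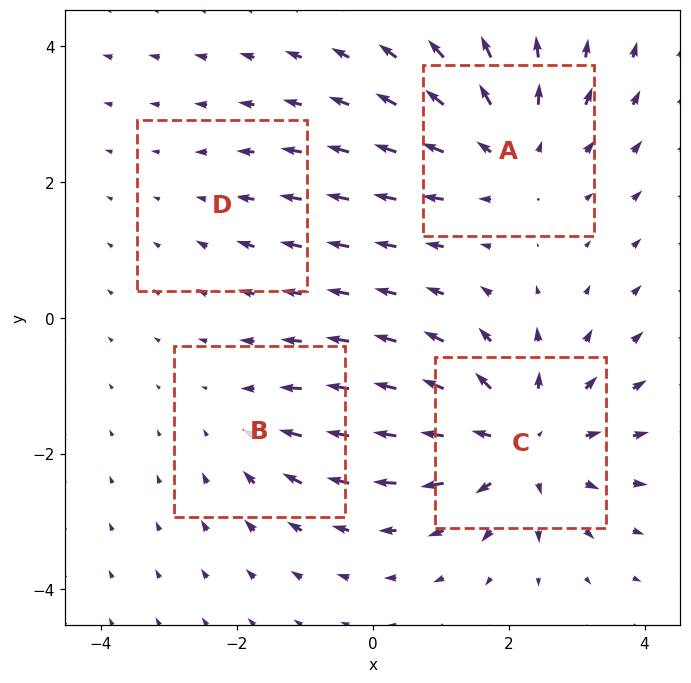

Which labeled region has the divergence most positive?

C

Divergence at each region's feature centre — A: about +4, B: about -3, C: about +6, D: about -2. Region C is most positive.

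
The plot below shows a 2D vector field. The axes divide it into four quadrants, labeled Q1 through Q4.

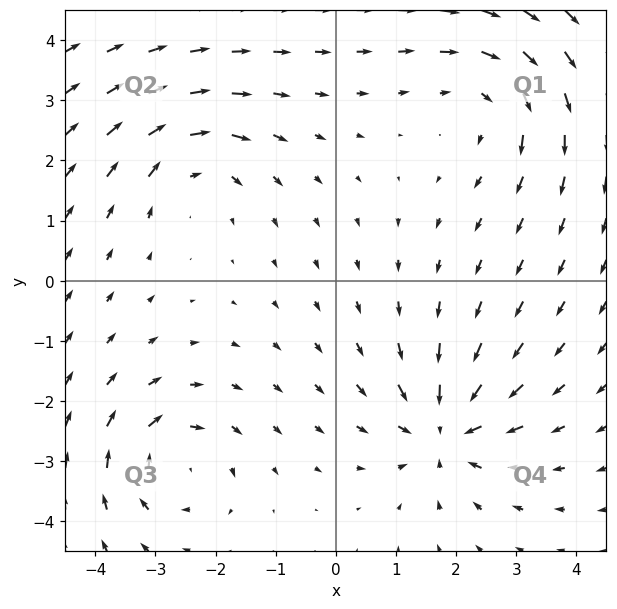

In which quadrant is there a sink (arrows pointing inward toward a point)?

The sink sits at approximately (1.8, -2.5), which lies in quadrant Q4. The divergence there is about -4, negative as expected for a sink.

Q4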